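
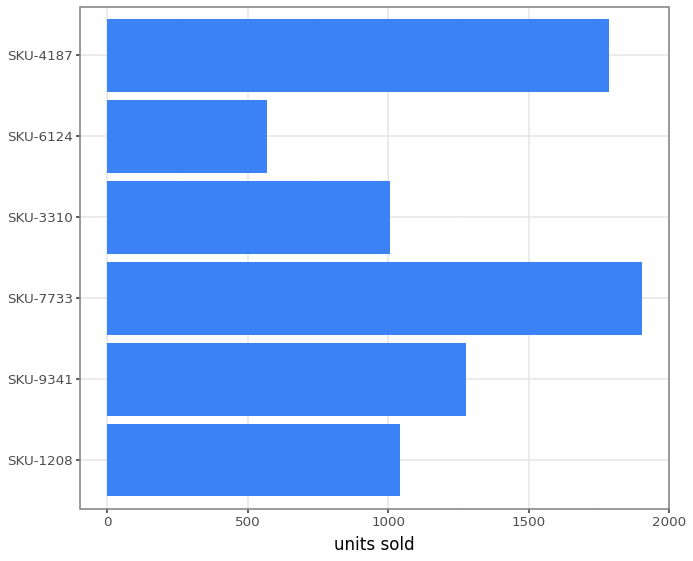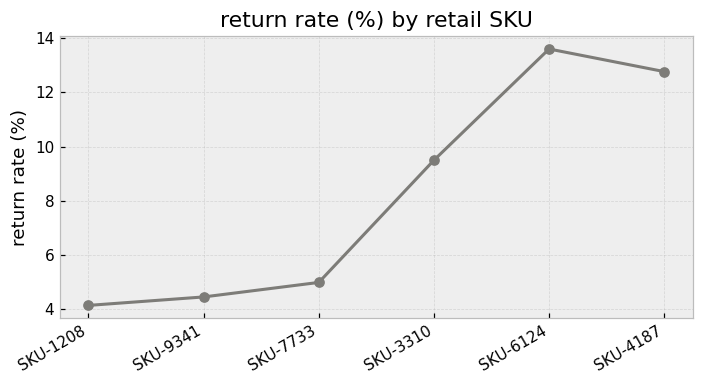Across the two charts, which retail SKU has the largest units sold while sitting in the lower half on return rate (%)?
SKU-7733

Chart 2 median return rate (%) ≈ 8; below-median retail SKUs: SKU-1208, SKU-9341, SKU-7733. Among those, SKU-7733 has the highest units sold (≈ 2000).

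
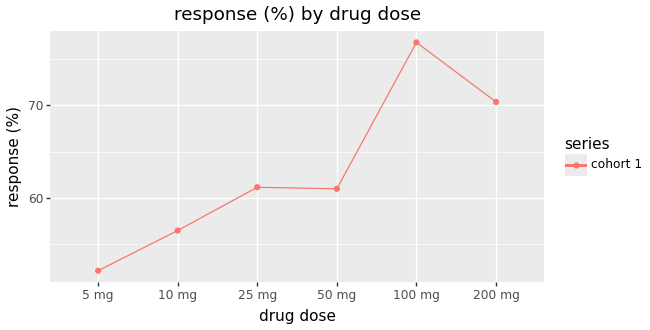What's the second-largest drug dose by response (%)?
Top 3: 100 mg ≈ 75, 200 mg ≈ 70, 25 mg ≈ 60.

200 mg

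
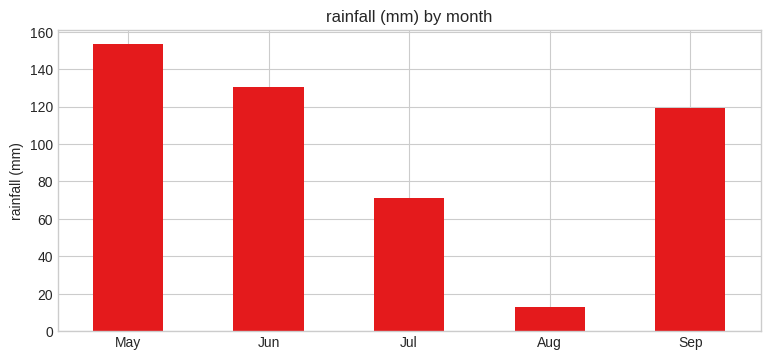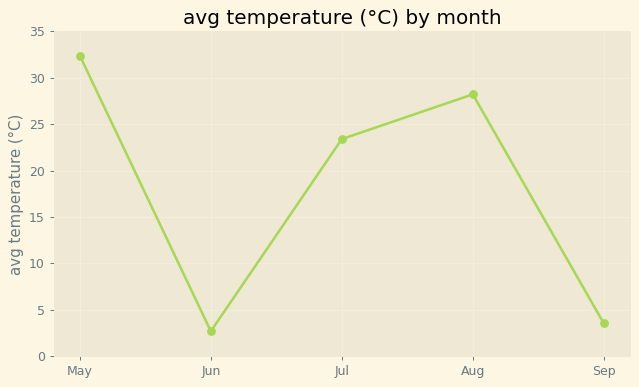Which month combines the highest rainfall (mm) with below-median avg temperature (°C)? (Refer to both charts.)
Jun

Chart 2 median avg temperature (°C) ≈ 25; below-median months: Jun, Sep. Among those, Jun has the highest rainfall (mm) (≈ 140).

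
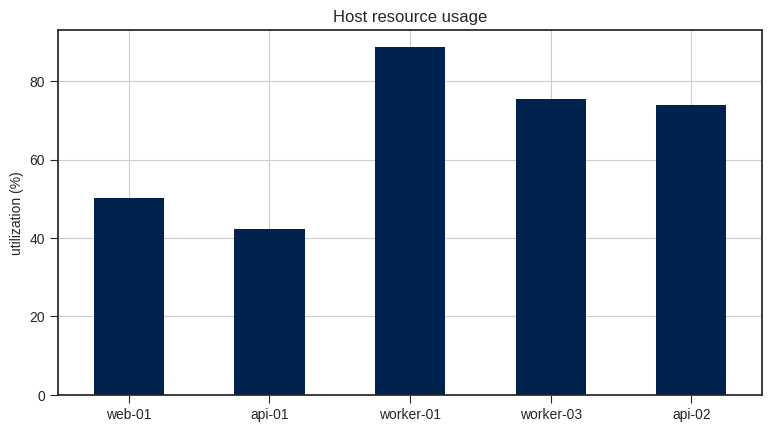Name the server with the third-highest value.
Top 4: worker-01 ≈ 90, worker-03 ≈ 80, api-02 ≈ 70, web-01 ≈ 50.

api-02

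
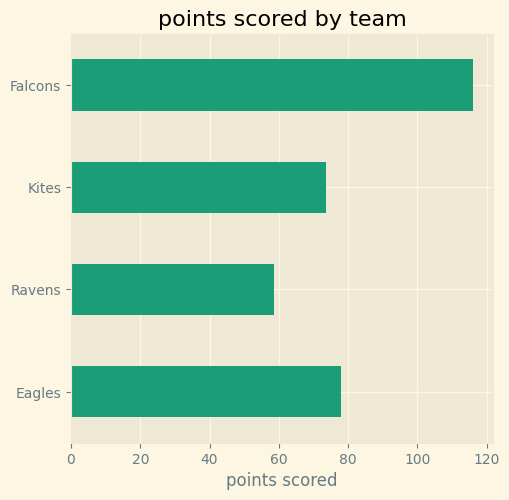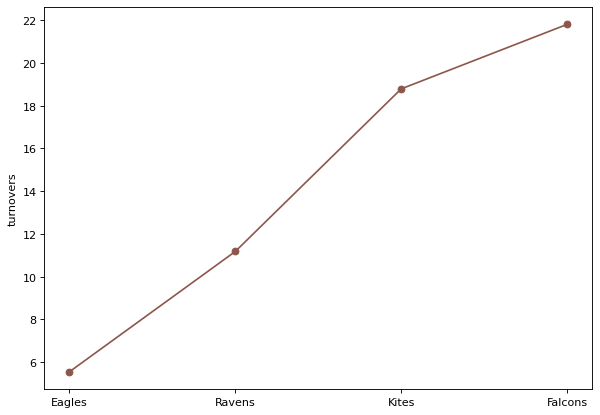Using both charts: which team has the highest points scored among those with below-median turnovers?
Chart 2 median turnovers ≈ 14; below-median teams: Eagles, Ravens. Among those, Eagles has the highest points scored (≈ 80).

Eagles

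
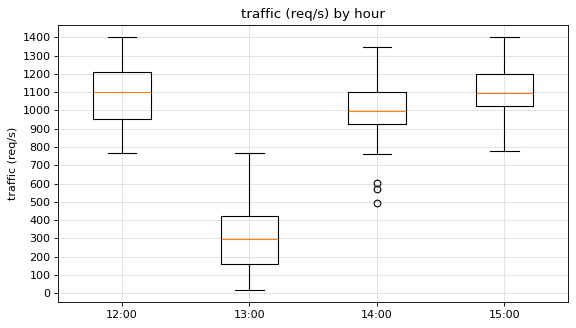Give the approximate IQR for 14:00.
Q3 ≈ 1100, Q1 ≈ 900; IQR ≈ 200.

≈ 200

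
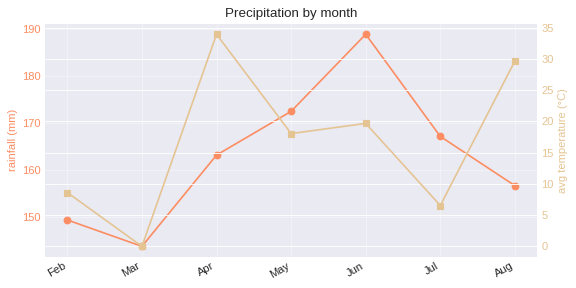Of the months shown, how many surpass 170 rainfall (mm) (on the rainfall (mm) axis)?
2

Above 170: May, Jun.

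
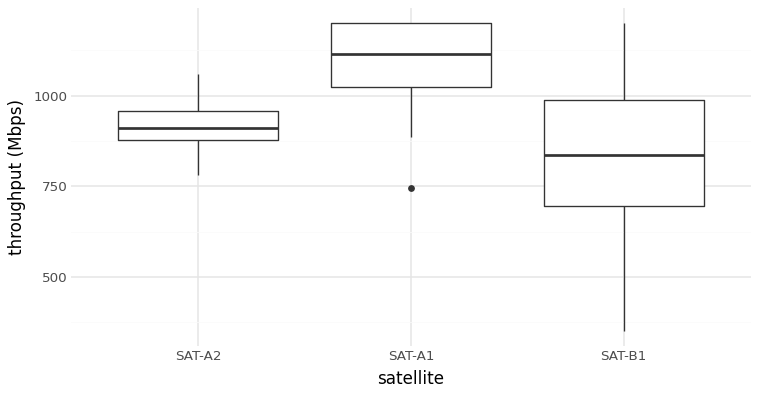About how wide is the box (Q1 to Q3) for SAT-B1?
Q3 ≈ 1000, Q1 ≈ 700; IQR ≈ 300.

≈ 300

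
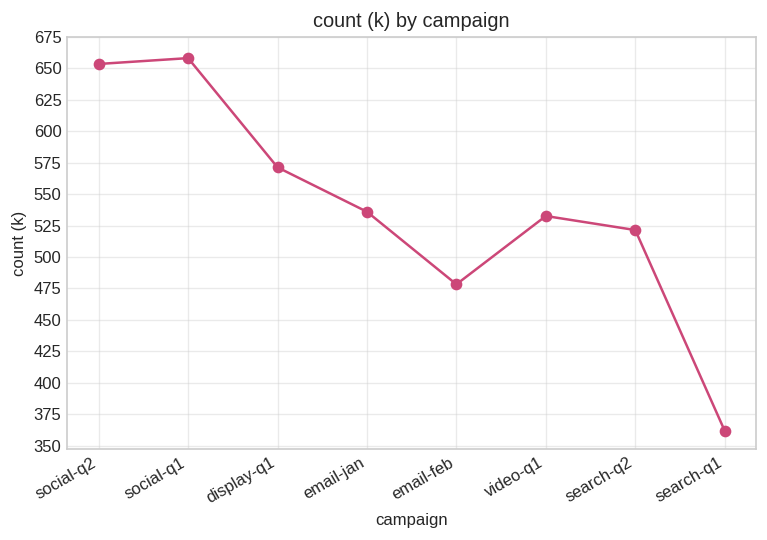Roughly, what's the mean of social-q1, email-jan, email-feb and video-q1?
(650 + 525 + 475 + 525) / 4 ≈ 544.

≈ 544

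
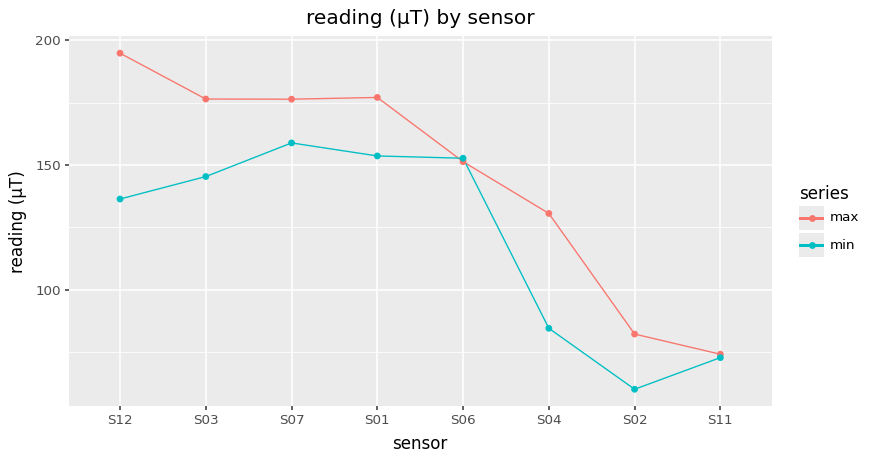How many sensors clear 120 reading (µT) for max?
Above 120: S12, S03, S07, S01, S06, S04.

6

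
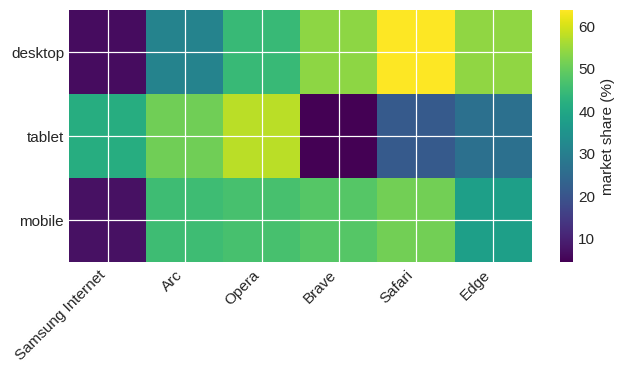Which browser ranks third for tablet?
Top 4 for tablet: Opera ≈ 55, Arc ≈ 50, Samsung Internet ≈ 40, Edge ≈ 25.

Samsung Internet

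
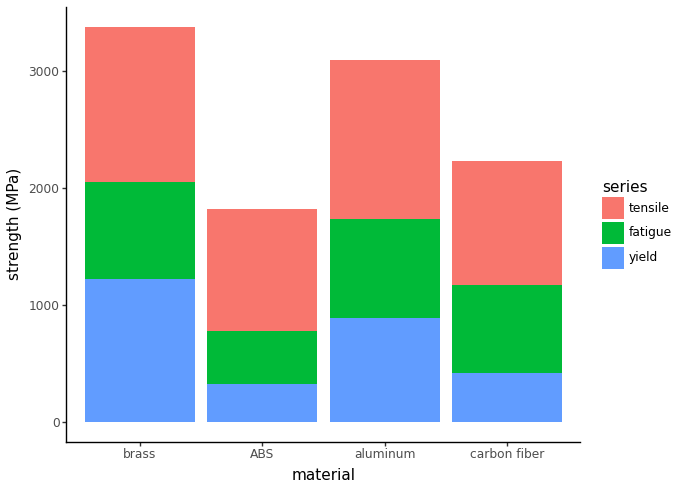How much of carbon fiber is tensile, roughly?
tensile top ≈ 2000, bottom ≈ 1000; segment ≈ 1000.

≈ 1000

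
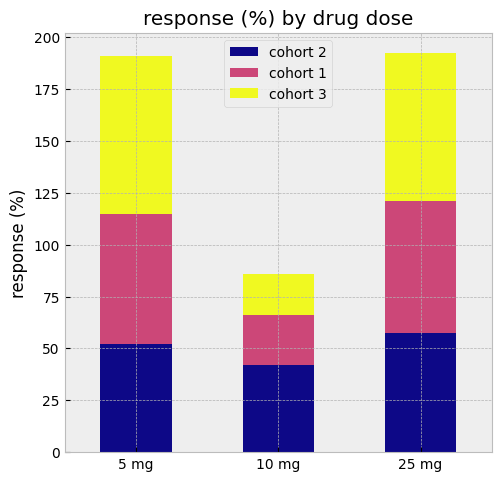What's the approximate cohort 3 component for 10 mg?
≈ 20

cohort 3 top ≈ 80, bottom ≈ 60; segment ≈ 20.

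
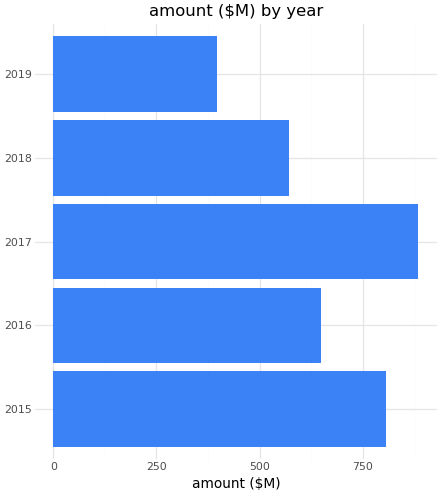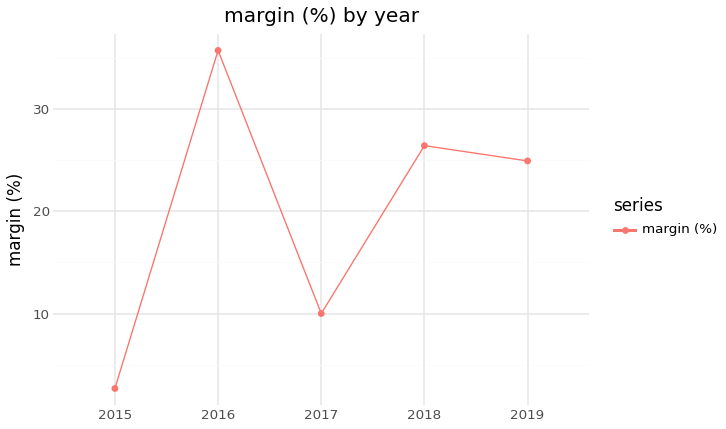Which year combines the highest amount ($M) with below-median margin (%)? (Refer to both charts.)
2017

Chart 2 median margin (%) ≈ 25; below-median years: 2015, 2017. Among those, 2017 has the highest amount ($M) (≈ 900).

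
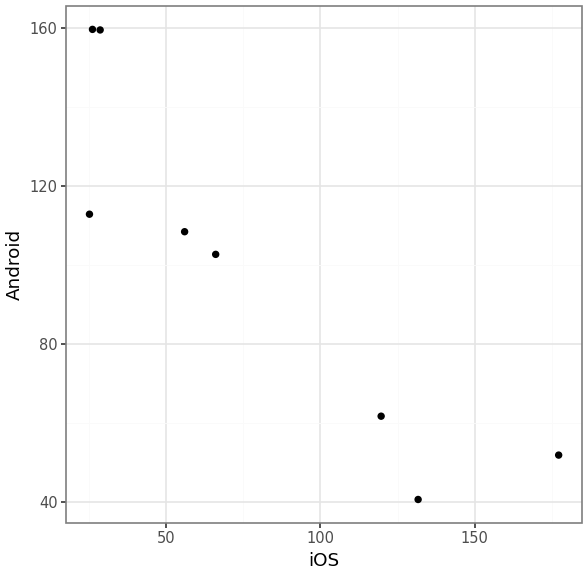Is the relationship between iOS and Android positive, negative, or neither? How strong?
Points are negatively correlated; strong (|r| ≈ 0.9).

negative, strong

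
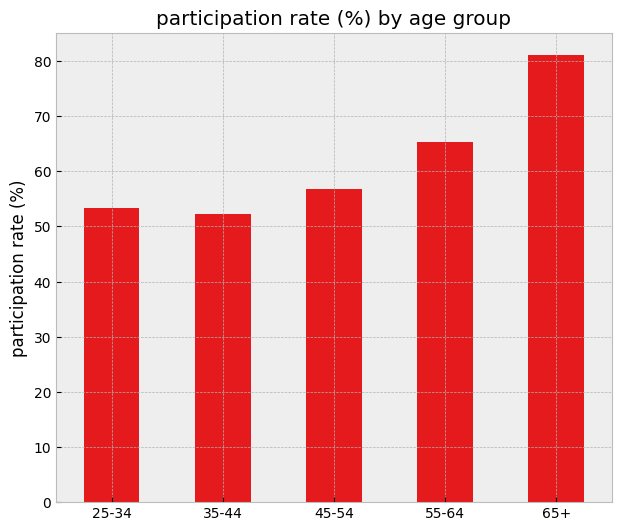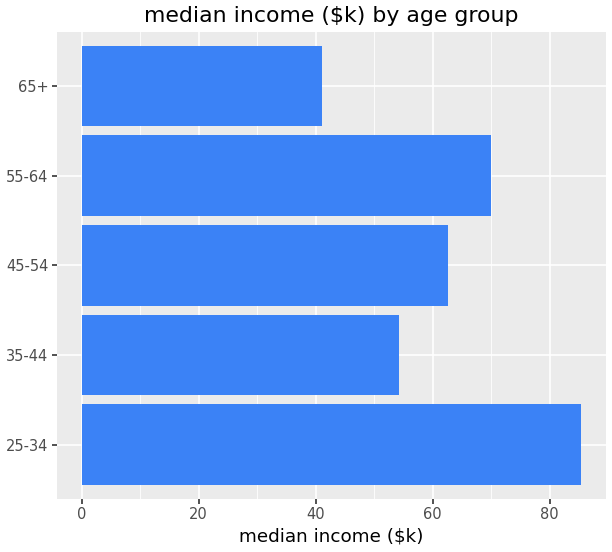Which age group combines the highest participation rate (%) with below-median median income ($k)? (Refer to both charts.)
65+

Chart 2 median median income ($k) ≈ 60; below-median age groups: 35-44, 65+. Among those, 65+ has the highest participation rate (%) (≈ 80).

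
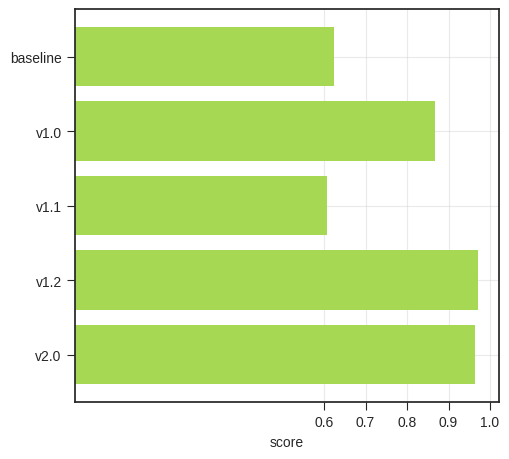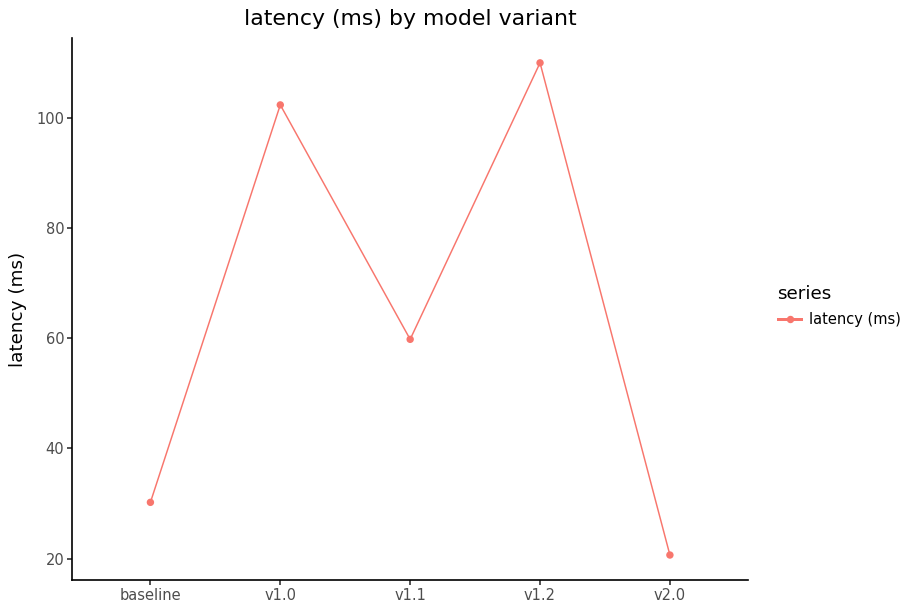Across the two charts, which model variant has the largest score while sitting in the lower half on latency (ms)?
v2.0

Chart 2 median latency (ms) ≈ 60; below-median model variants: baseline, v2.0. Among those, v2.0 has the highest score (≈ 1).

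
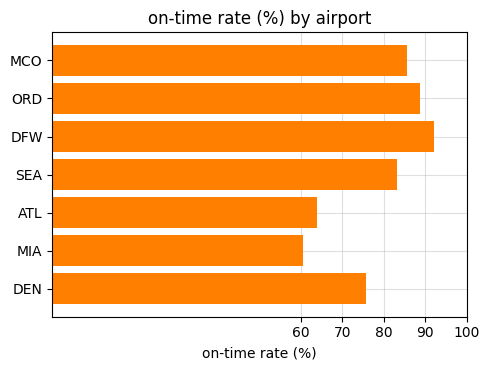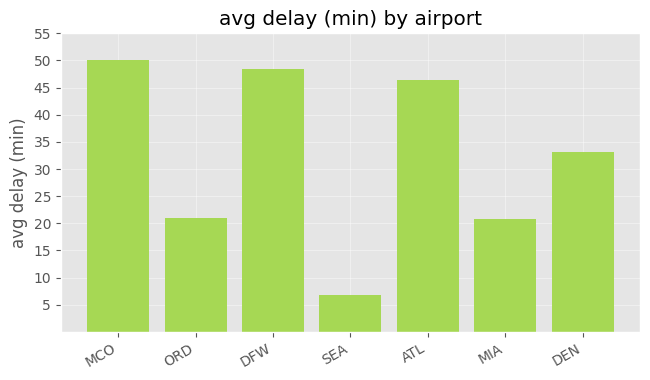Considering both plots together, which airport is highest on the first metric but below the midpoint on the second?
ORD

Chart 2 median avg delay (min) ≈ 35; below-median airports: ORD, SEA, MIA. Among those, ORD has the highest on-time rate (%) (≈ 90).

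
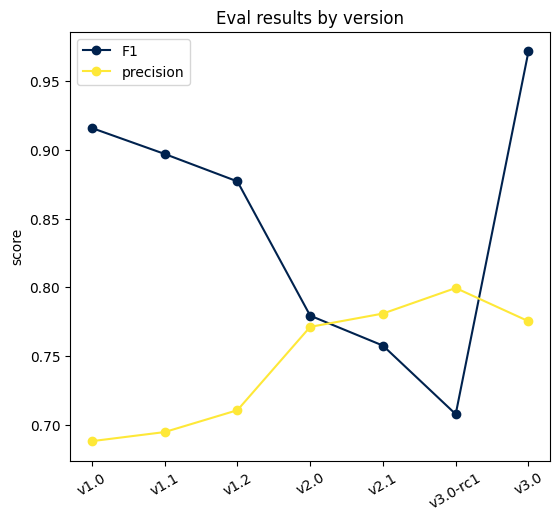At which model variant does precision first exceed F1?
v2.1

v2.0: precision ≈ 0.75 vs F1 ≈ 0.80 (not yet); v2.1: precision ≈ 0.80 vs F1 ≈ 0.75 (first crossover).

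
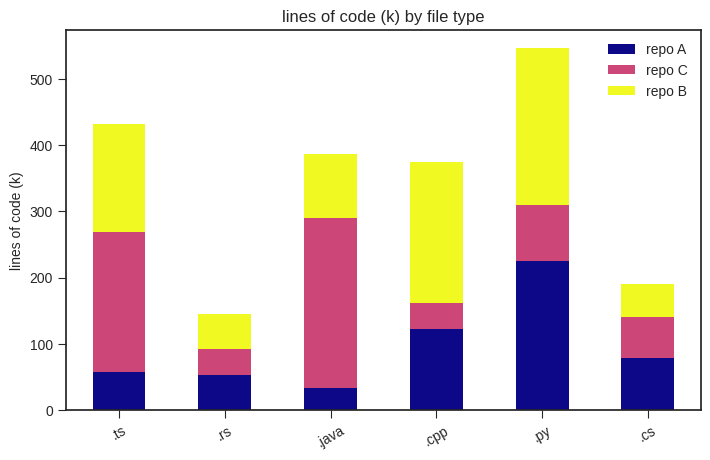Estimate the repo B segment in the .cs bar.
≈ 50

repo B top ≈ 200, bottom ≈ 150; segment ≈ 50.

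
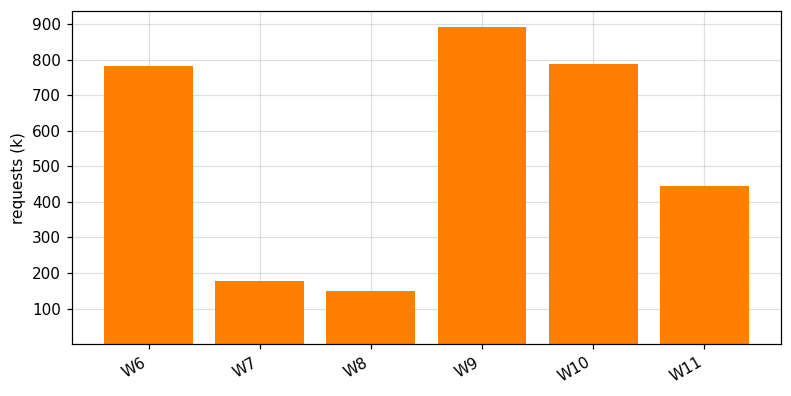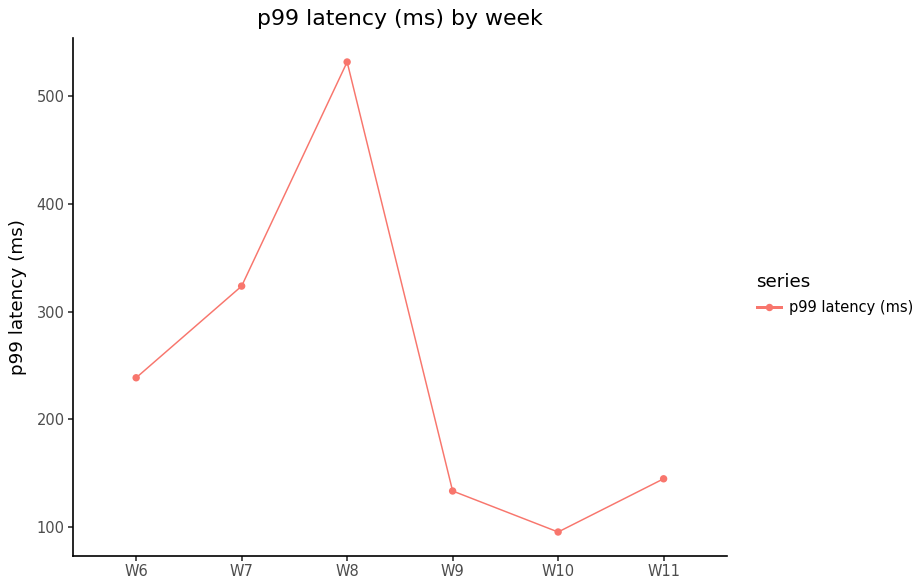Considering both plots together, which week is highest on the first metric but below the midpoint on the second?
Chart 2 median p99 latency (ms) ≈ 200; below-median weeks: W9, W10, W11. Among those, W9 has the highest requests (k) (≈ 900).

W9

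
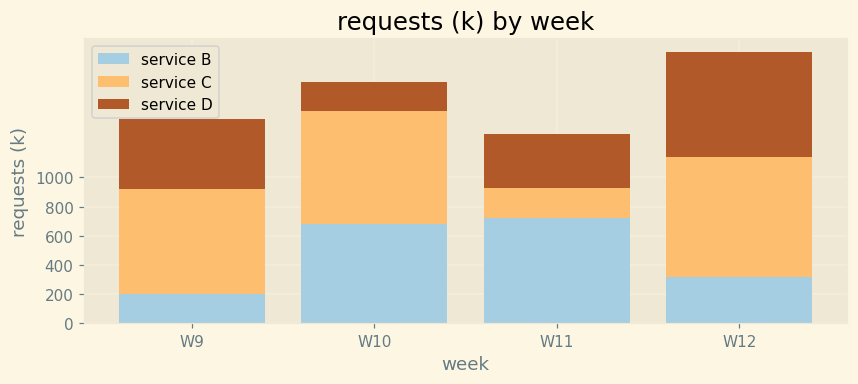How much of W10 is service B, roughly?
≈ 600

service B top ≈ 600, bottom ≈ 0; segment ≈ 600.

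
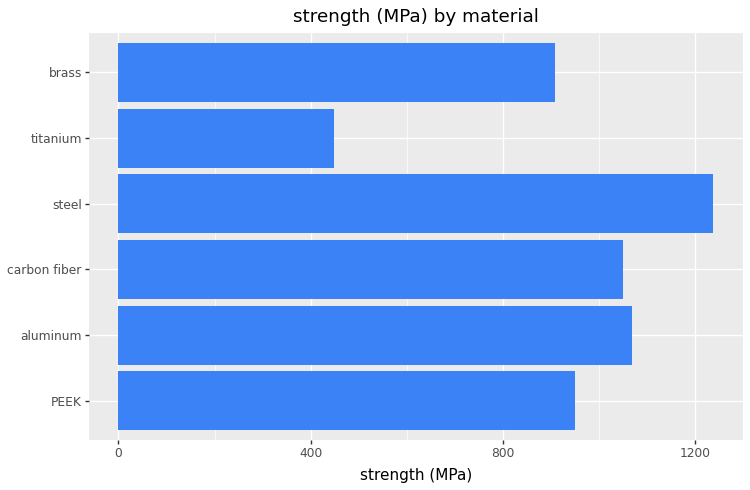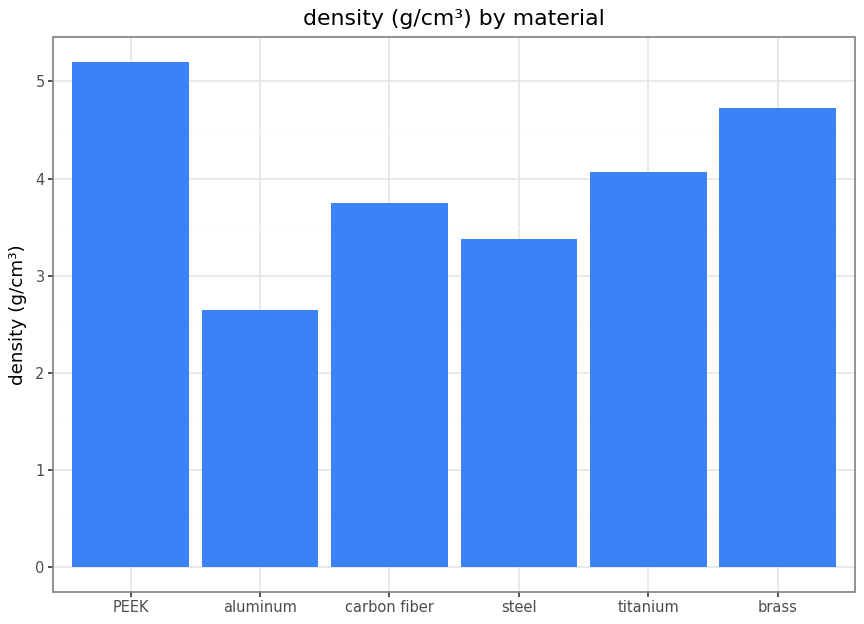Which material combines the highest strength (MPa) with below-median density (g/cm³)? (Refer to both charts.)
Chart 2 median density (g/cm³) ≈ 4; below-median materials: aluminum, carbon fiber, steel. Among those, steel has the highest strength (MPa) (≈ 1200).

steel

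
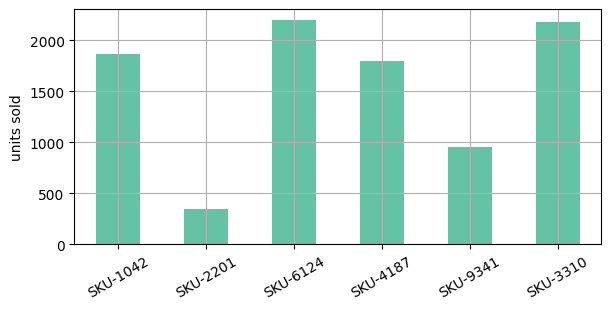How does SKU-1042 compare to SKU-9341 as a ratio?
SKU-1042 ≈ 1800, SKU-9341 ≈ 1000; 1800/1000 ≈ 1.8.

≈ 1.8×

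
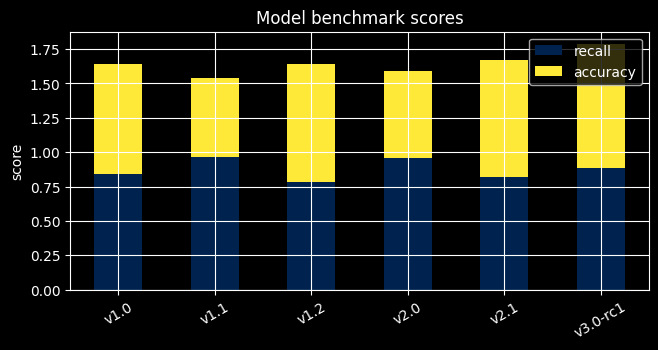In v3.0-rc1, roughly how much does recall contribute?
≈ 0.8

recall top ≈ 0.8, bottom ≈ 0.0; segment ≈ 0.8.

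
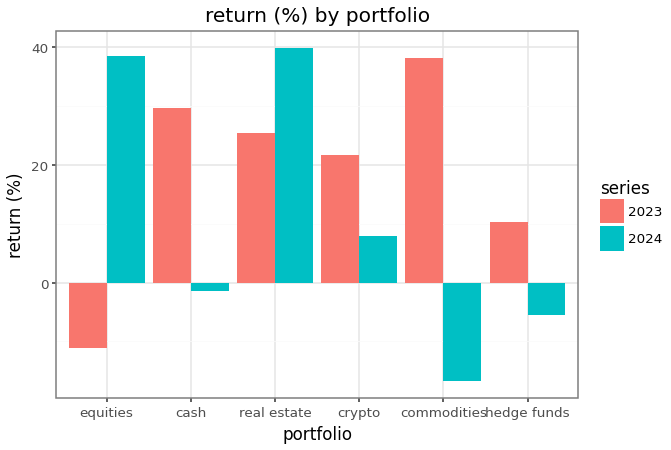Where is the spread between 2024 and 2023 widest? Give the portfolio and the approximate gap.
commodities, ≈ 55 %

commodities: 2024 ≈ -15, 2023 ≈ 40 → gap ≈ 55. Next-largest (equities) is only ≈ 50.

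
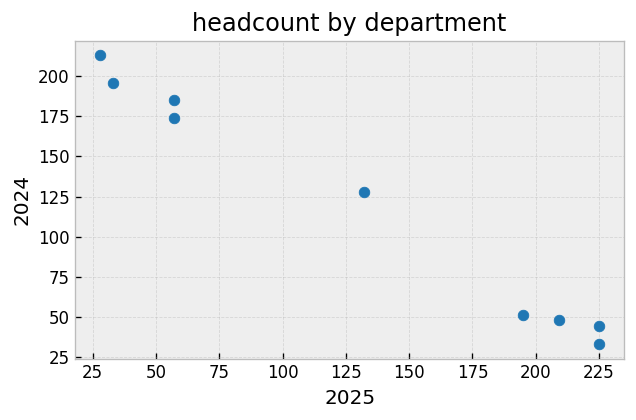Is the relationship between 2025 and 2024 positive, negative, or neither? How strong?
Points are negatively correlated; strong (|r| ≈ 1.0).

negative, strong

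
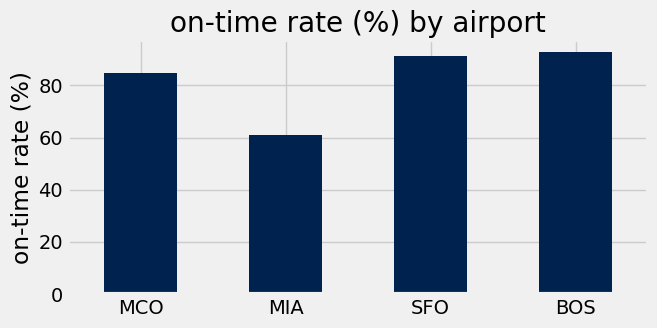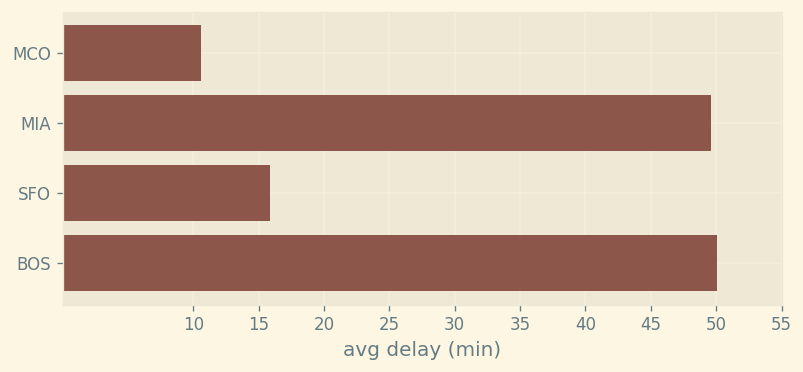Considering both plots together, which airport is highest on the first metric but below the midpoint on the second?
SFO

Chart 2 median avg delay (min) ≈ 35; below-median airports: MCO, SFO. Among those, SFO has the highest on-time rate (%) (≈ 90).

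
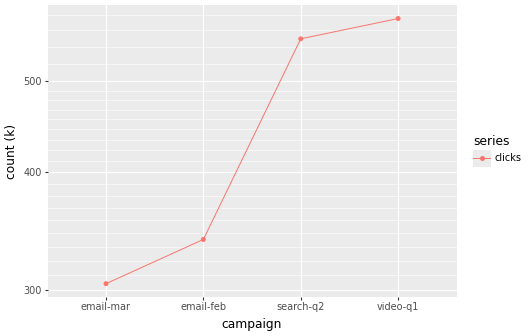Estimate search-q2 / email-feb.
search-q2 ≈ 550, email-feb ≈ 350; 550/350 ≈ 1.57.

≈ 1.57×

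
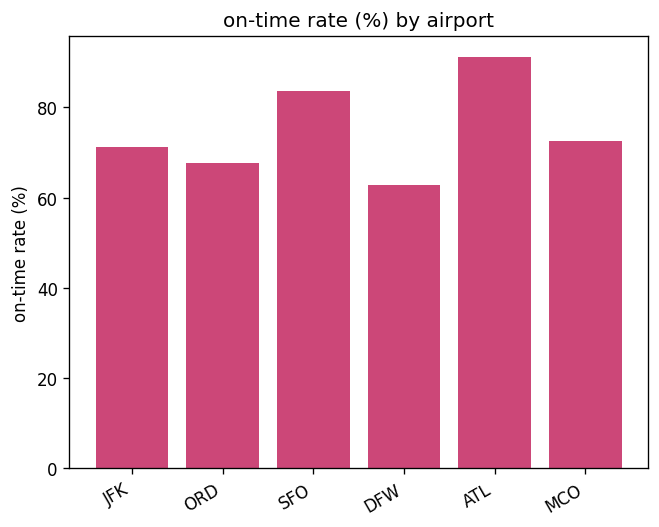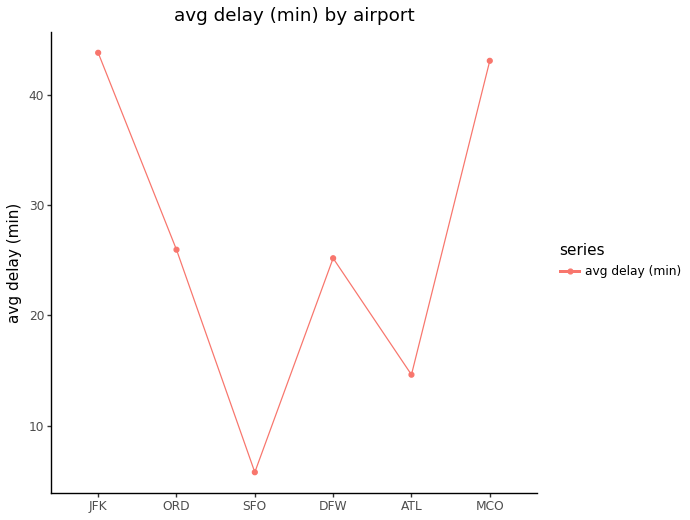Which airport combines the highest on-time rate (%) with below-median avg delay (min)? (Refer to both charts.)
Chart 2 median avg delay (min) ≈ 25; below-median airports: SFO, DFW, ATL. Among those, ATL has the highest on-time rate (%) (≈ 90).

ATL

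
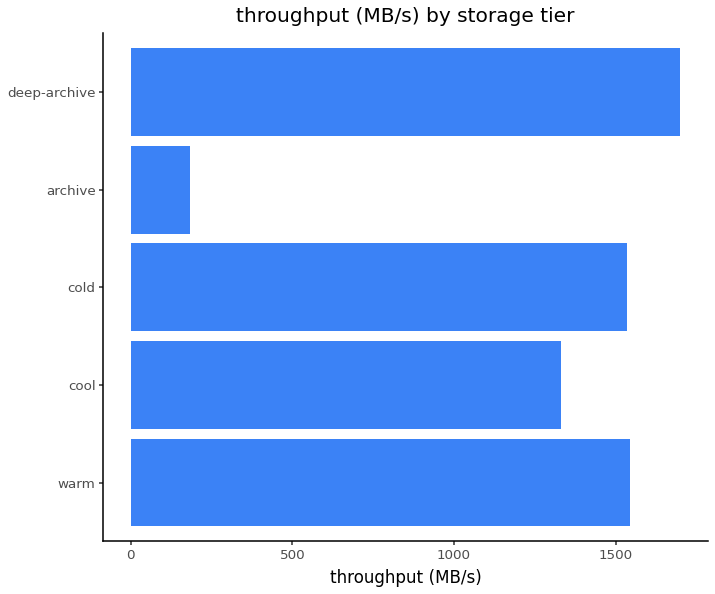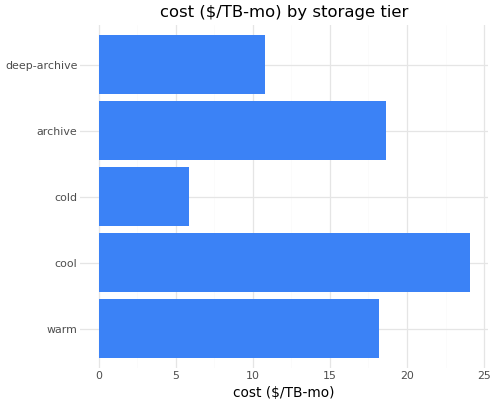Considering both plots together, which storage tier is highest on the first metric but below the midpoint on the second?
deep-archive

Chart 2 median cost ($/TB-mo) ≈ 20; below-median storage tiers: cold, deep-archive. Among those, deep-archive has the highest throughput (MB/s) (≈ 1800).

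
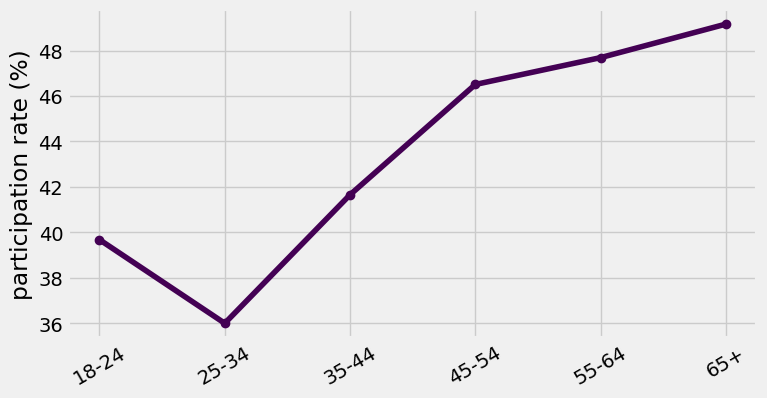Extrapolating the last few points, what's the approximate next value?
≈ 52

Last three: 46, 48, 50 → slope ≈ 2/step → next ≈ 52.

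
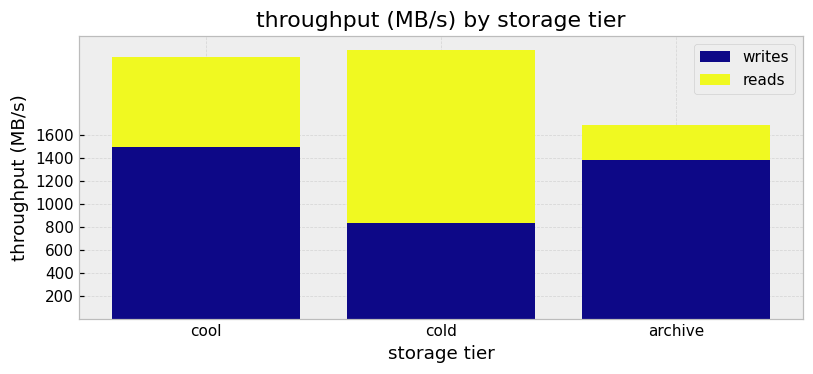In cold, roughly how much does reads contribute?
≈ 1600

reads top ≈ 2400, bottom ≈ 800; segment ≈ 1600.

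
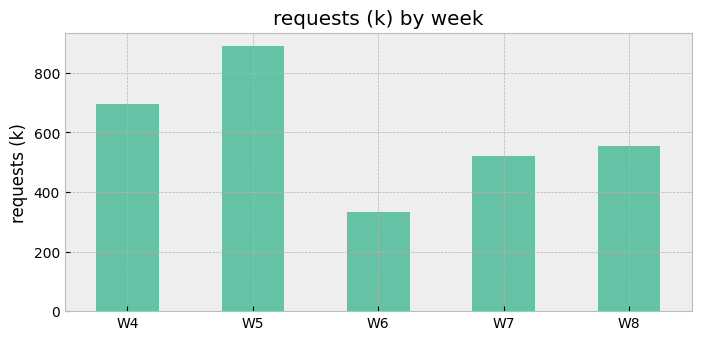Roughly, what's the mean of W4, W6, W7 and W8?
(700 + 300 + 500 + 600) / 4 ≈ 525.

≈ 525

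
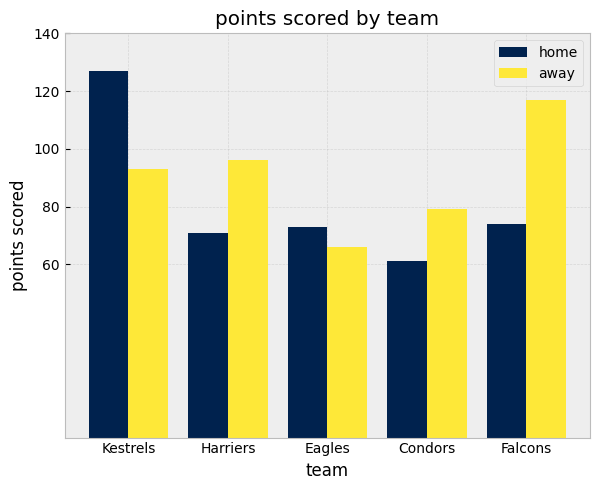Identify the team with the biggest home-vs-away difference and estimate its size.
Falcons, ≈ 40

Falcons: home ≈ 80, away ≈ 120 → gap ≈ 40. Next-largest (Kestrels) is only ≈ 20.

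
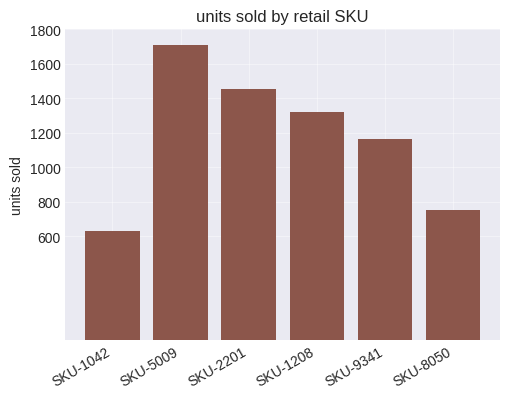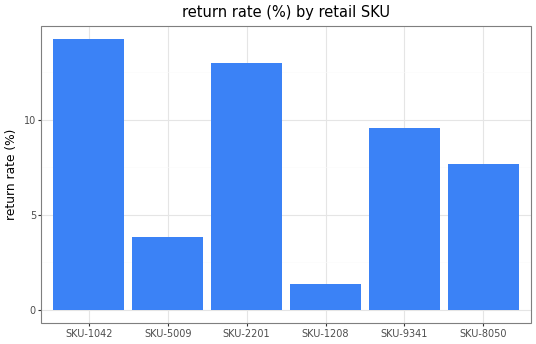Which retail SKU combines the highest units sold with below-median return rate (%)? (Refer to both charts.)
Chart 2 median return rate (%) ≈ 8; below-median retail SKUs: SKU-5009, SKU-1208, SKU-8050. Among those, SKU-5009 has the highest units sold (≈ 1800).

SKU-5009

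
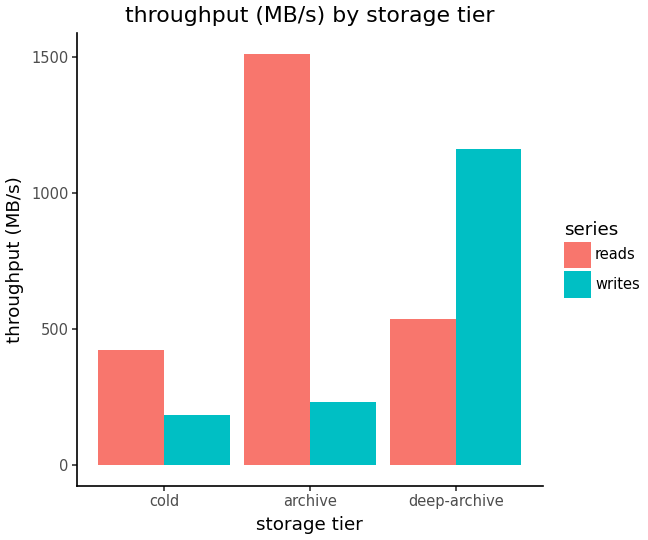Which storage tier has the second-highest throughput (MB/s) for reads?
deep-archive

Top 3 for reads: archive ≈ 1600, deep-archive ≈ 600, cold ≈ 400.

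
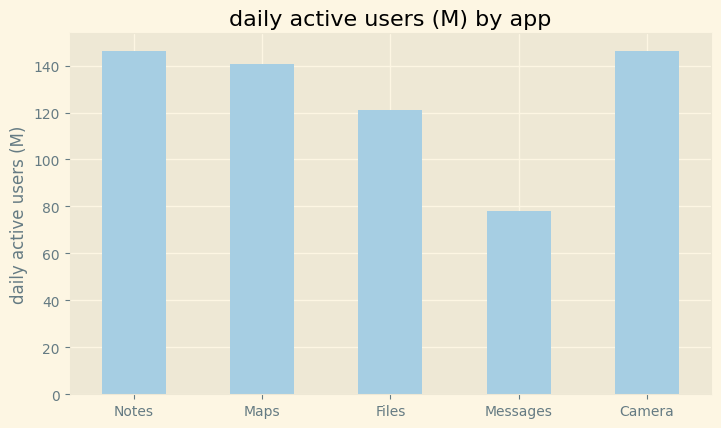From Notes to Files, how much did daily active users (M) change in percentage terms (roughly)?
≈ -14.3%

Notes ≈ 140, Files ≈ 120; (120 − 140) / 140 ≈ -14.3%.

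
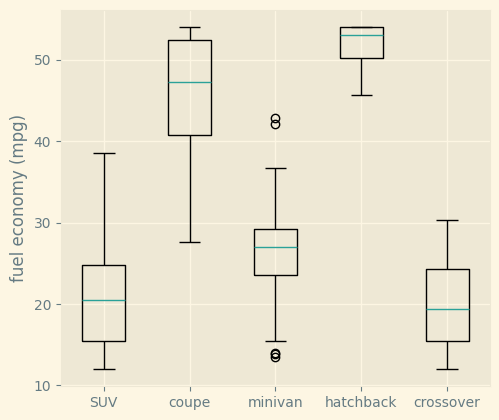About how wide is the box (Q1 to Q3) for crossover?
≈ 10

Q3 ≈ 25, Q1 ≈ 15; IQR ≈ 10.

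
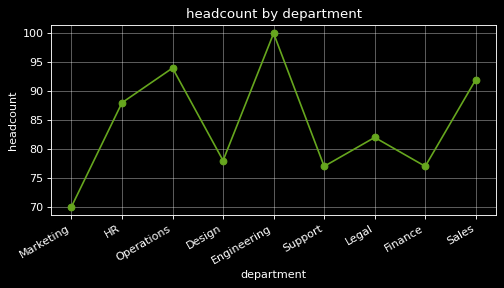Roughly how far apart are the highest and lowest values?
Max Engineering ≈ 100, min Marketing ≈ 70; range ≈ 30.

≈ 30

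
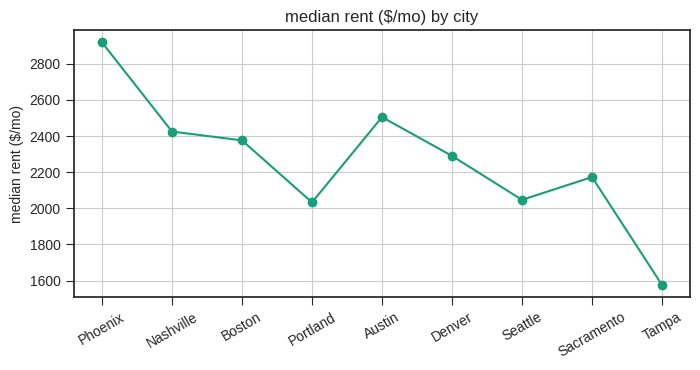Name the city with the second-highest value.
Top 3: Phoenix ≈ 3000, Austin ≈ 2600, Nashville ≈ 2400.

Austin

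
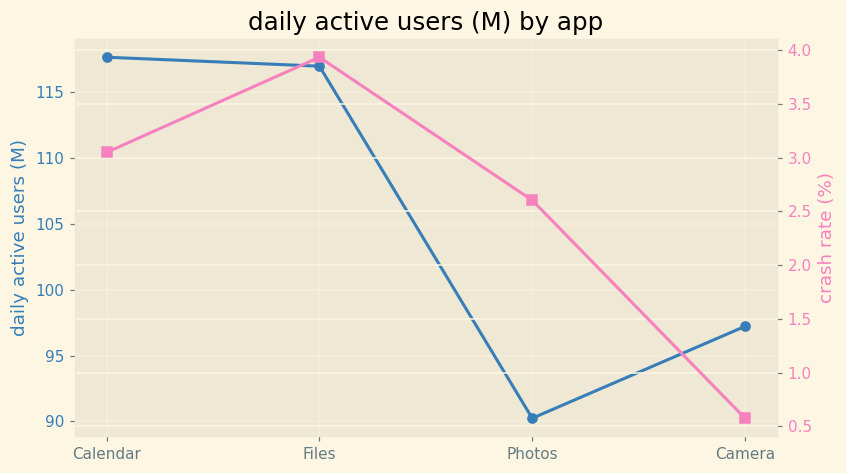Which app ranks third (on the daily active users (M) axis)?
Top 4 (on the daily active users (M) axis): Calendar ≈ 120, Files ≈ 115, Camera ≈ 95, Photos ≈ 90.

Camera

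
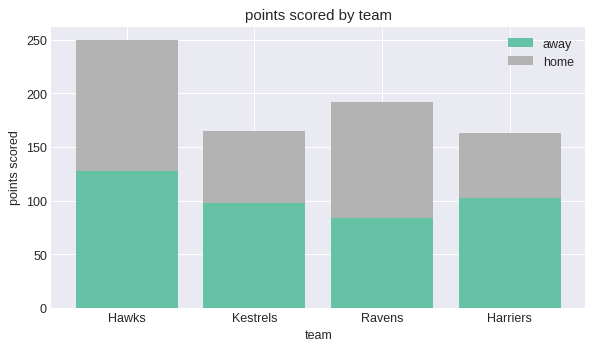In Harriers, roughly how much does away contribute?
away top ≈ 100, bottom ≈ 0; segment ≈ 100.

≈ 100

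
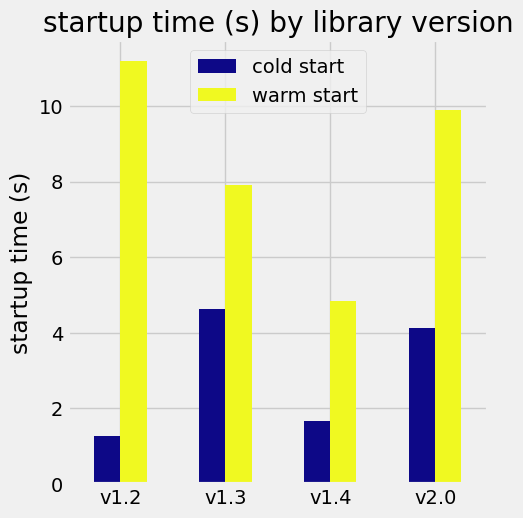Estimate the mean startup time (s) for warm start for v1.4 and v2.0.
(5 + 10) / 2 ≈ 8.

≈ 8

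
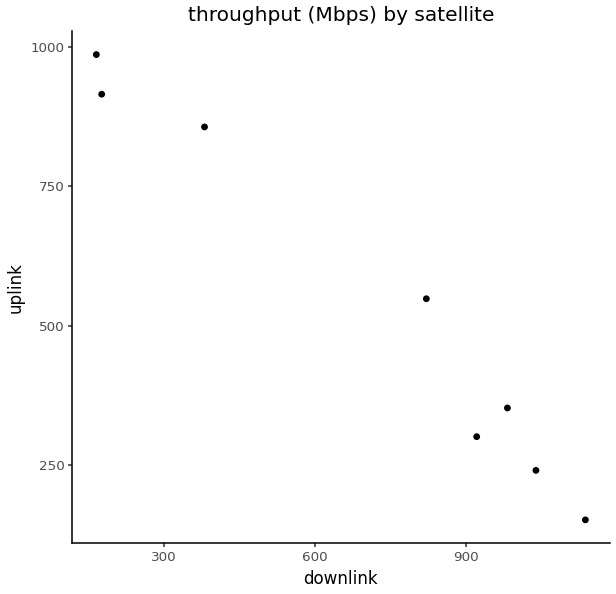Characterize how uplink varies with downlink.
Points are negatively correlated; strong (|r| ≈ 1.0).

negative, strong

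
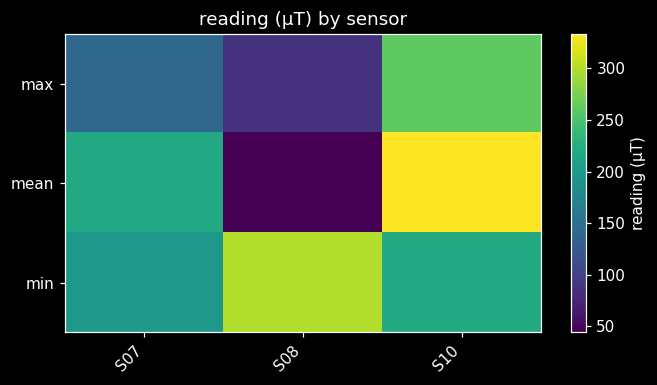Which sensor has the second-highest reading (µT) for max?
S07

Top 3 for max: S10 ≈ 250, S07 ≈ 150, S08 ≈ 75.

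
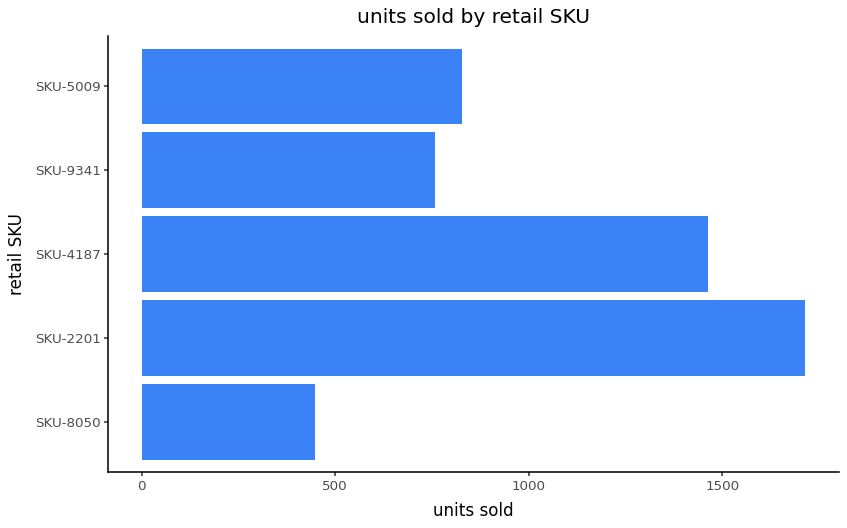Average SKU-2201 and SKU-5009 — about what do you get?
≈ 1300

(1800 + 800) / 2 ≈ 1300.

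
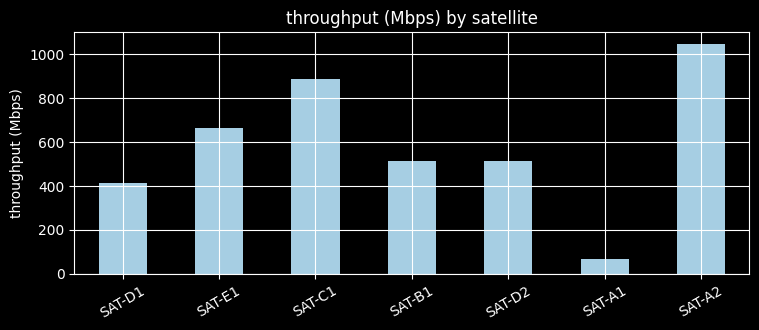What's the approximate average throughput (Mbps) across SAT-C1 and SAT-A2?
(900 + 1000) / 2 ≈ 950.

≈ 950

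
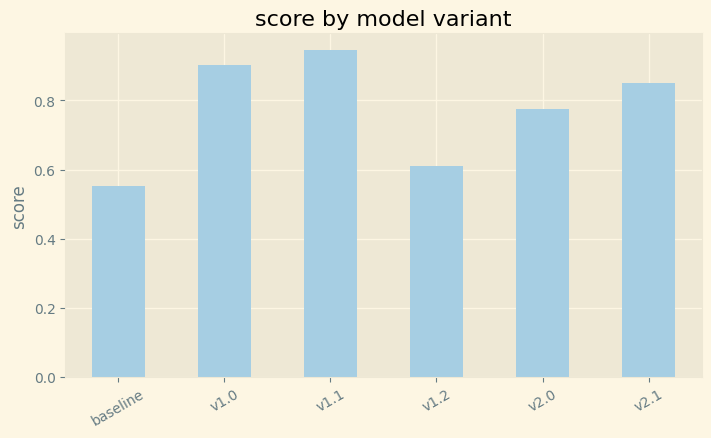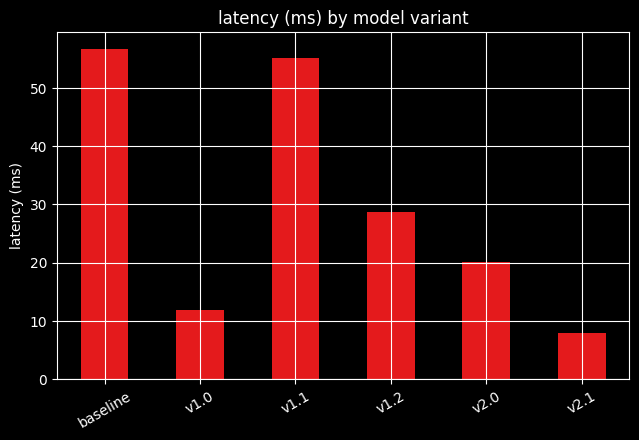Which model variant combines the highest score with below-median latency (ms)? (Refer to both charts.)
Chart 2 median latency (ms) ≈ 20; below-median model variants: v1.0, v2.0, v2.1. Among those, v1.0 has the highest score (≈ 0.9).

v1.0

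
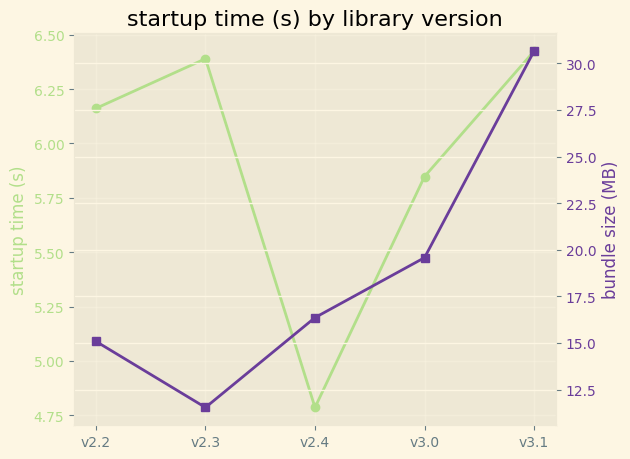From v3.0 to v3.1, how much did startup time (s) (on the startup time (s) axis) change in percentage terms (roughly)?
v3.0 ≈ 5.8, v3.1 ≈ 6.4; (6.4 − 5.8) / 5.8 ≈ +10.3%.

≈ +10.3%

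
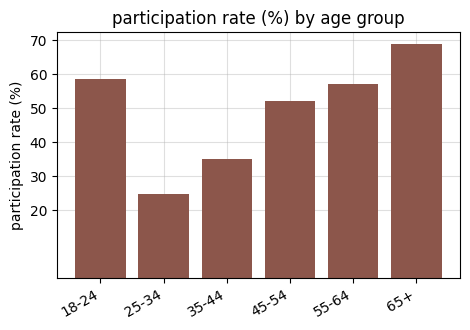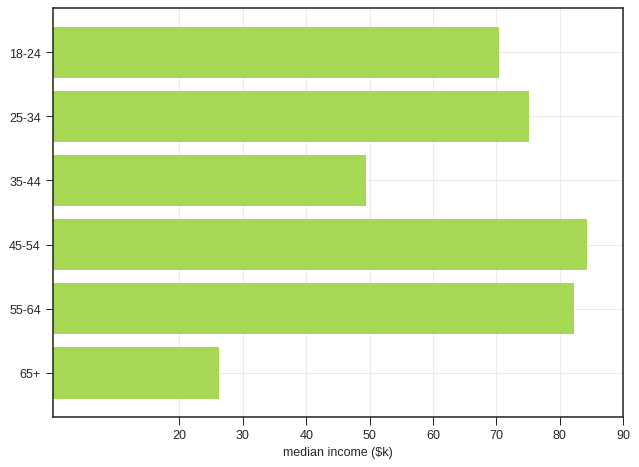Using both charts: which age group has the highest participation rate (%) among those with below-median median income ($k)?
65+

Chart 2 median median income ($k) ≈ 70; below-median age groups: 18-24, 35-44, 65+. Among those, 65+ has the highest participation rate (%) (≈ 70).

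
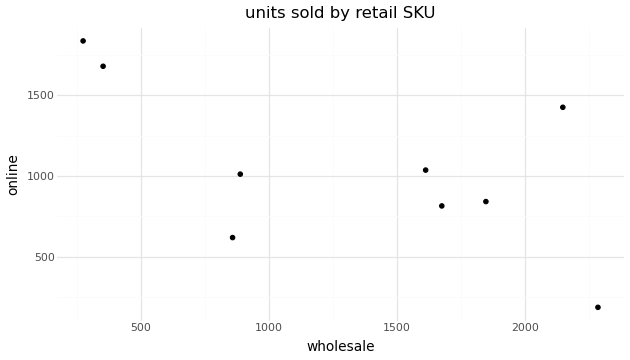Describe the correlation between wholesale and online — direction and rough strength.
negative, moderate

Points are negatively correlated; moderate (|r| ≈ 0.6).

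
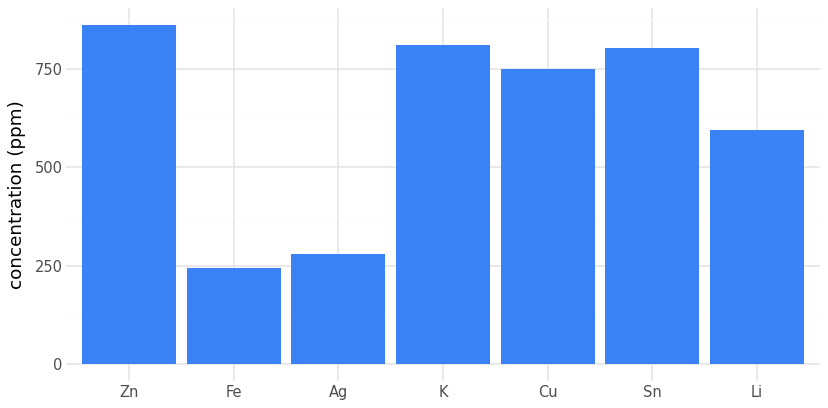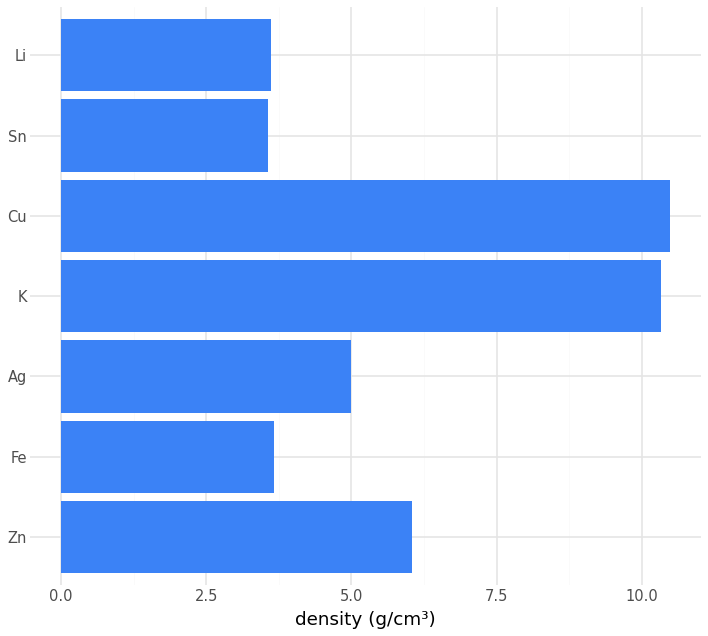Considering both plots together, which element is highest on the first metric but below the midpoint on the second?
Chart 2 median density (g/cm³) ≈ 5; below-median elements: Fe, Sn, Li. Among those, Sn has the highest concentration (ppm) (≈ 800).

Sn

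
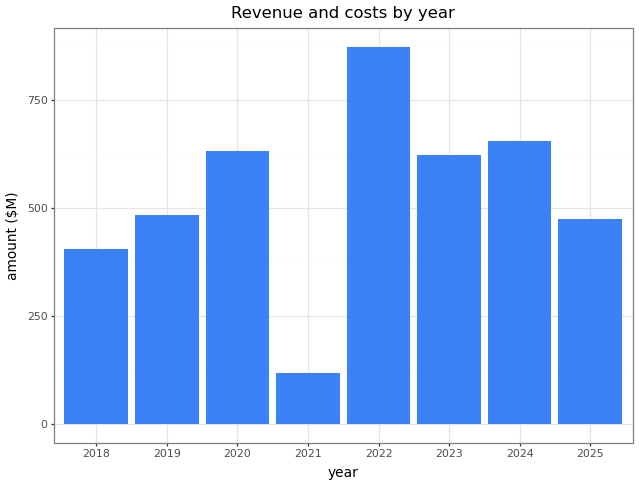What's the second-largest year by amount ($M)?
2024

Top 3: 2022 ≈ 900, 2024 ≈ 700, 2020 ≈ 600.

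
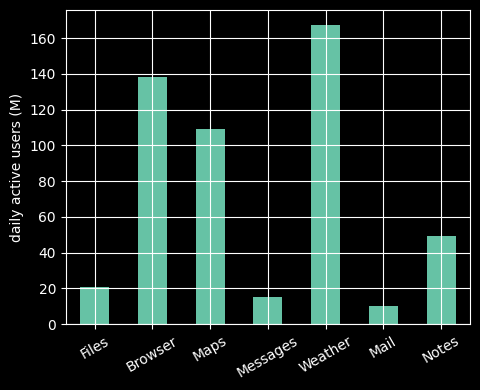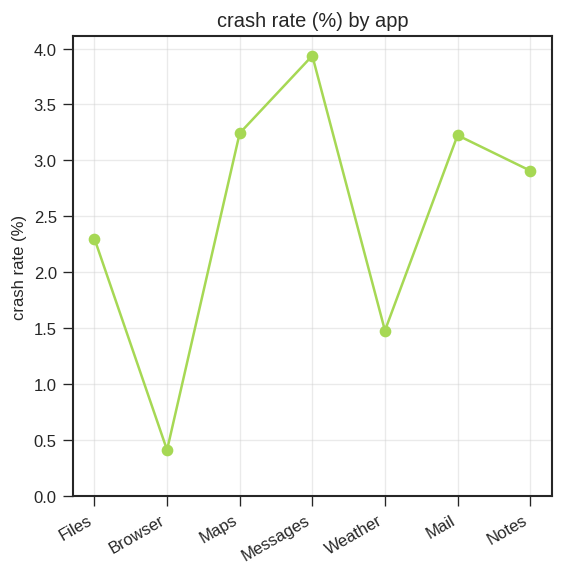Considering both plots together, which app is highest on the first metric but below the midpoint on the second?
Chart 2 median crash rate (%) ≈ 3; below-median apps: Files, Browser, Weather. Among those, Weather has the highest daily active users (M) (≈ 160).

Weather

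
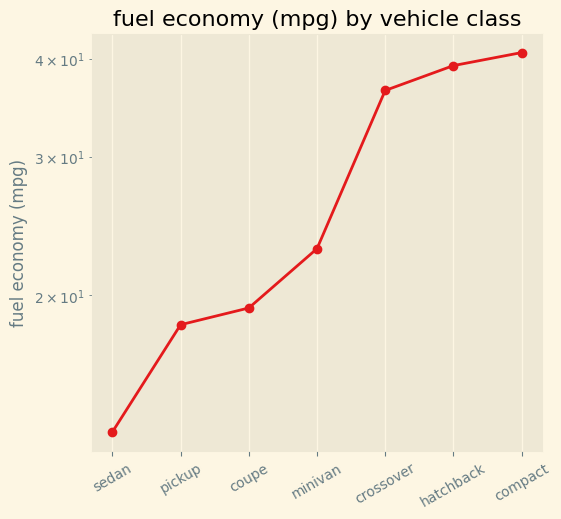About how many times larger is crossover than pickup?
≈ 1.75×

crossover ≈ 35, pickup ≈ 20; 35/20 ≈ 1.75.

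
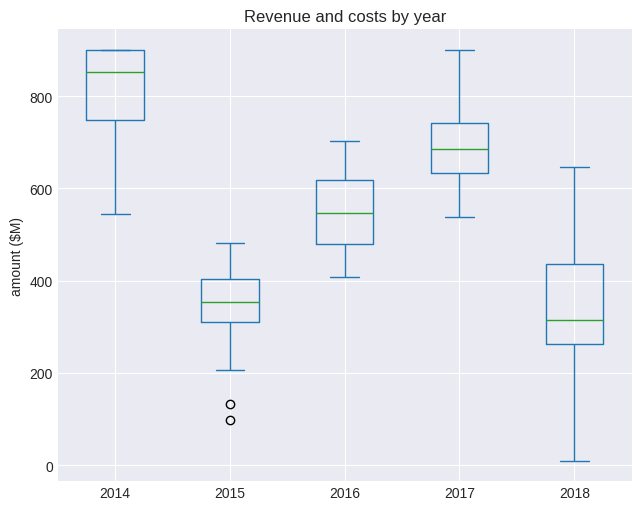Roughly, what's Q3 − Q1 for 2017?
≈ 100

Q3 ≈ 750, Q1 ≈ 650; IQR ≈ 100.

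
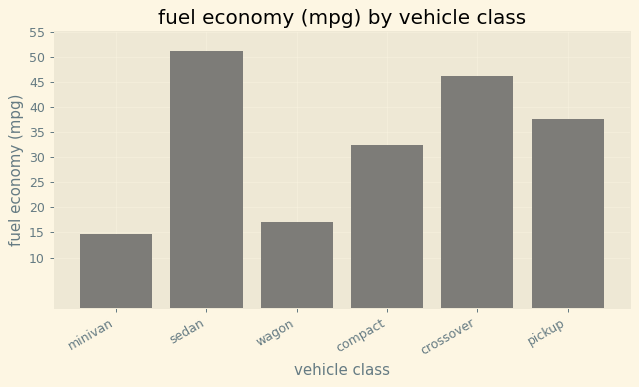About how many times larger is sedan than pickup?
sedan ≈ 50, pickup ≈ 40; 50/40 ≈ 1.25.

≈ 1.25×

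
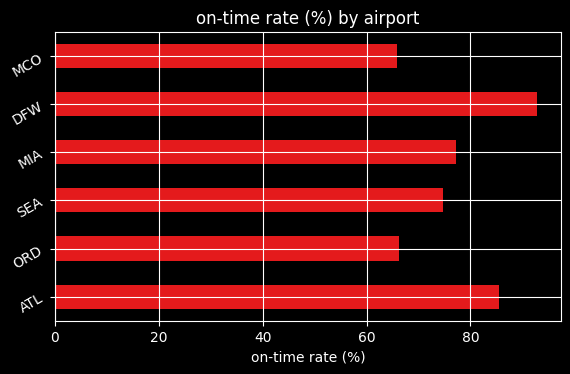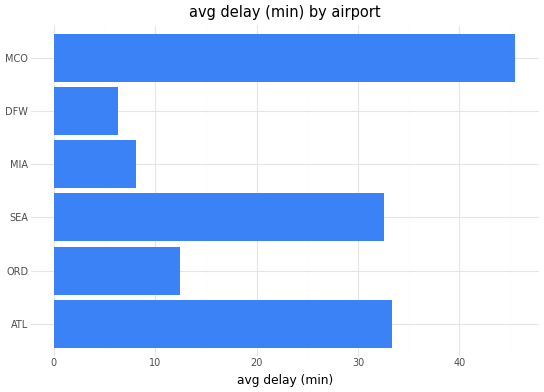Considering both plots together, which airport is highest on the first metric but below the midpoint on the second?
Chart 2 median avg delay (min) ≈ 20; below-median airports: ORD, MIA, DFW. Among those, DFW has the highest on-time rate (%) (≈ 90).

DFW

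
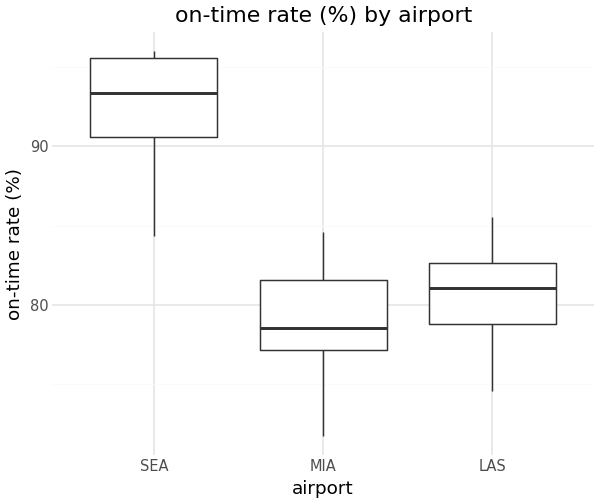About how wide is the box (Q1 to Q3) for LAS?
Q3 ≈ 82, Q1 ≈ 78; IQR ≈ 4.

≈ 4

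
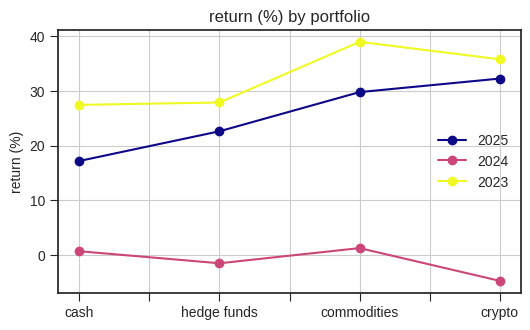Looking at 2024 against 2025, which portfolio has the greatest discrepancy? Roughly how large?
crypto, ≈ 35 %

crypto: 2024 ≈ -5, 2025 ≈ 30 → gap ≈ 35. Next-largest (commodities) is only ≈ 30.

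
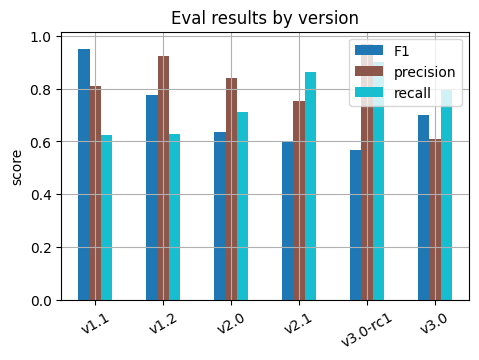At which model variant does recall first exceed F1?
v2.0

v1.2: recall ≈ 0.6 vs F1 ≈ 0.8 (not yet); v2.0: recall ≈ 0.7 vs F1 ≈ 0.6 (first crossover).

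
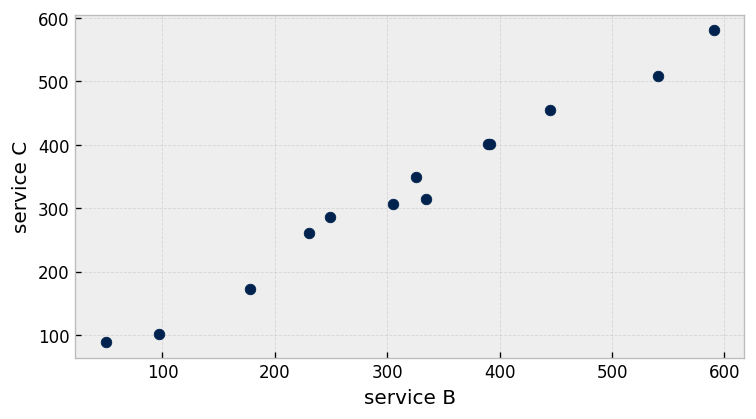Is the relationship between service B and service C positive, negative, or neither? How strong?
Points are positively correlated; strong (|r| ≈ 1.0).

positive, strong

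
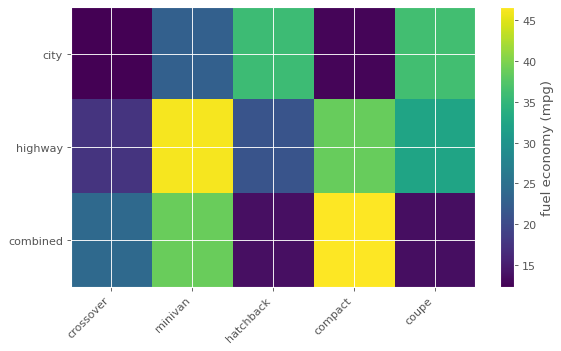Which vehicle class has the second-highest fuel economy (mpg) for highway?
compact

Top 3 for highway: minivan ≈ 45, compact ≈ 40, coupe ≈ 30.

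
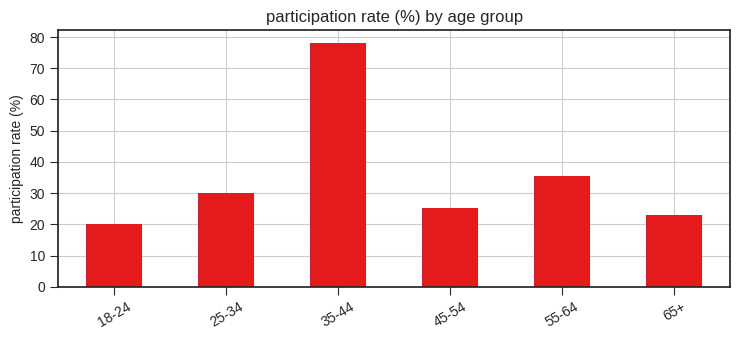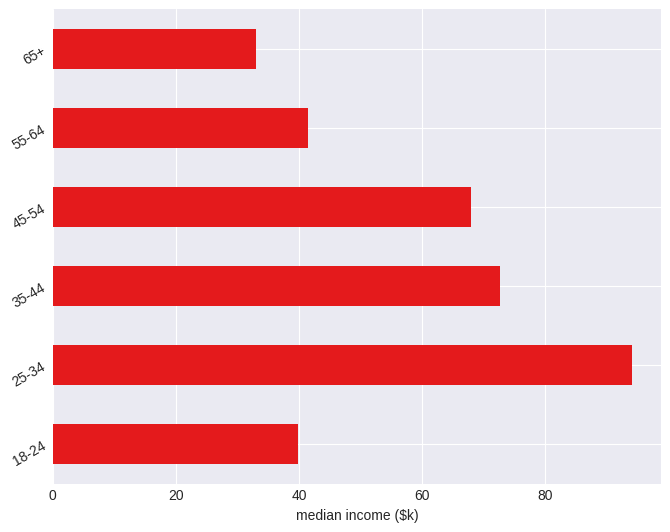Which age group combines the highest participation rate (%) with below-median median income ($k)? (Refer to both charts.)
Chart 2 median median income ($k) ≈ 50; below-median age groups: 18-24, 55-64, 65+. Among those, 55-64 has the highest participation rate (%) (≈ 40).

55-64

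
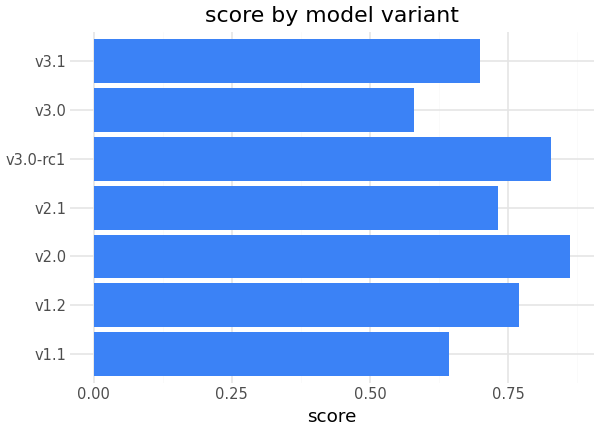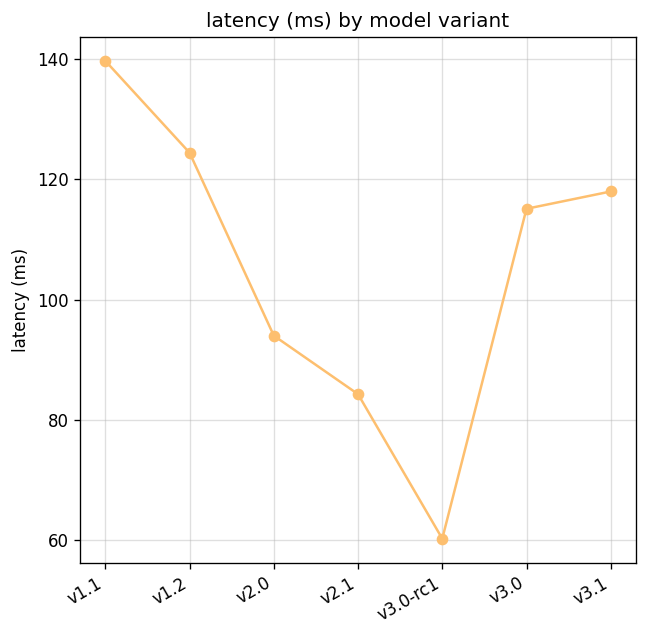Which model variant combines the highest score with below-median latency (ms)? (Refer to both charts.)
v2.0

Chart 2 median latency (ms) ≈ 120; below-median model variants: v2.0, v2.1, v3.0-rc1. Among those, v2.0 has the highest score (≈ 0.9).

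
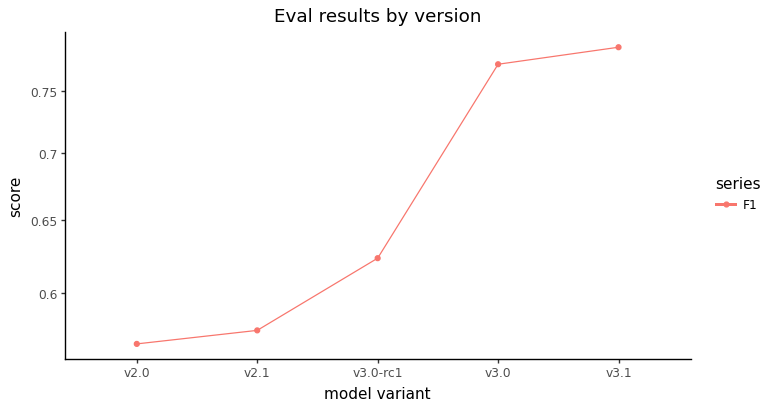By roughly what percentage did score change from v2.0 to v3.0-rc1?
v2.0 ≈ 0.56, v3.0-rc1 ≈ 0.62; (0.62 − 0.56) / 0.56 ≈ +10.7%.

≈ +10.7%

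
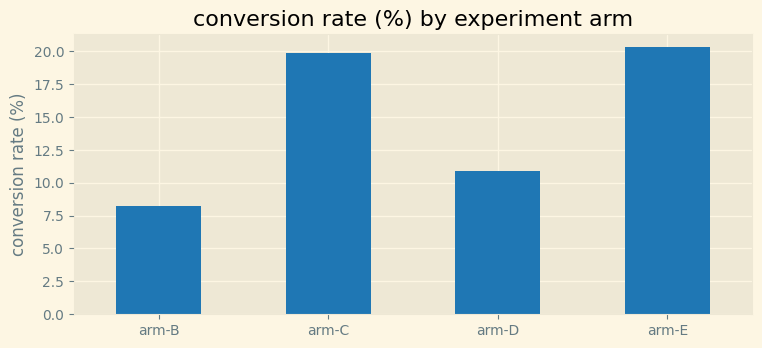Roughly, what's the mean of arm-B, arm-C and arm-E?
(8 + 20 + 20) / 3 ≈ 16.

≈ 16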